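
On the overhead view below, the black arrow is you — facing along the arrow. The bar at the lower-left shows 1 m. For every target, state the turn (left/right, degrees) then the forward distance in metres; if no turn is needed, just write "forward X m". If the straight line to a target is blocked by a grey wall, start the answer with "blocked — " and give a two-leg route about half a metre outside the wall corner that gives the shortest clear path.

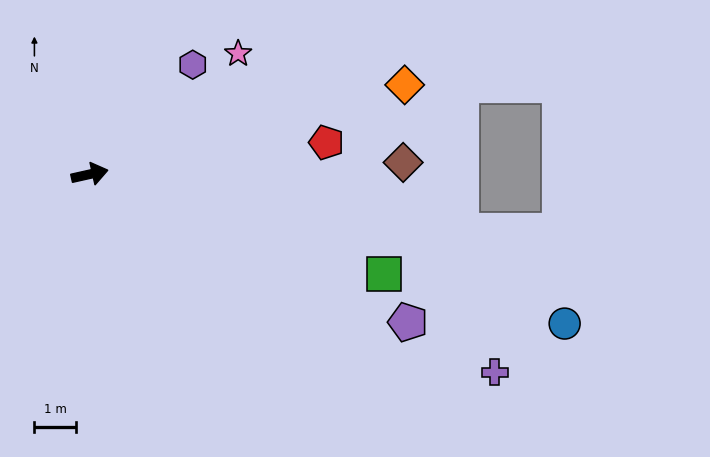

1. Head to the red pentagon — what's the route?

turn right 5°, forward 5.8 m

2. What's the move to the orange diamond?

turn left 3°, forward 7.9 m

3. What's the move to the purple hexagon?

turn left 34°, forward 3.6 m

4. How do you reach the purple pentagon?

turn right 38°, forward 8.5 m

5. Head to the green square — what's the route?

turn right 31°, forward 7.5 m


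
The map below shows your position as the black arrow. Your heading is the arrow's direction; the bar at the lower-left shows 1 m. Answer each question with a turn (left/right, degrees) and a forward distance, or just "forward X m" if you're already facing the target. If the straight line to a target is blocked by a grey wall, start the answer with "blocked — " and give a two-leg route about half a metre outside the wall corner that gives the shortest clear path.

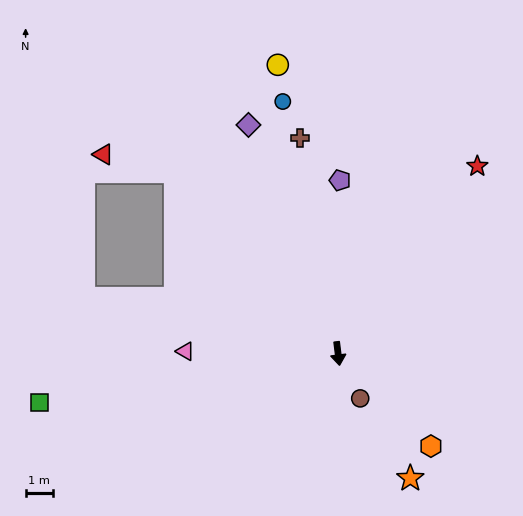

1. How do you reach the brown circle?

turn left 19°, forward 1.8 m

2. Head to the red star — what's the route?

turn left 136°, forward 8.5 m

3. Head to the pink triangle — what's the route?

turn right 98°, forward 5.6 m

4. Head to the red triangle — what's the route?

blocked — turn right 145°, forward 8.9 m, then turn left 34°, forward 2.7 m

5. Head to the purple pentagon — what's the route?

turn left 172°, forward 6.3 m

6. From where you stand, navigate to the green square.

turn right 88°, forward 11.0 m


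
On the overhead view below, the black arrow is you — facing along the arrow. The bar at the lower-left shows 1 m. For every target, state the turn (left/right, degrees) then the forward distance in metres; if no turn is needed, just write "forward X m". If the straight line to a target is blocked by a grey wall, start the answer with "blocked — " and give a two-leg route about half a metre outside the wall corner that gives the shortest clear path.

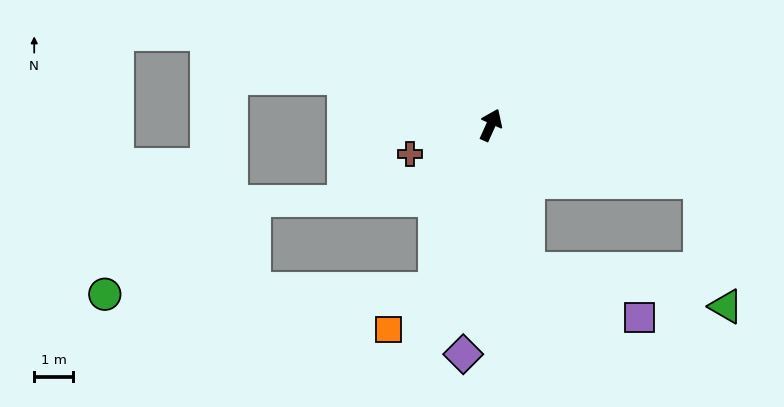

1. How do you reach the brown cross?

turn left 134°, forward 2.2 m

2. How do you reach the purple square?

blocked — turn right 141°, forward 3.8 m, then turn left 52°, forward 3.1 m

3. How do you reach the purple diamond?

turn right 163°, forward 5.9 m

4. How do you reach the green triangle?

blocked — turn right 81°, forward 5.5 m, then turn right 63°, forward 3.2 m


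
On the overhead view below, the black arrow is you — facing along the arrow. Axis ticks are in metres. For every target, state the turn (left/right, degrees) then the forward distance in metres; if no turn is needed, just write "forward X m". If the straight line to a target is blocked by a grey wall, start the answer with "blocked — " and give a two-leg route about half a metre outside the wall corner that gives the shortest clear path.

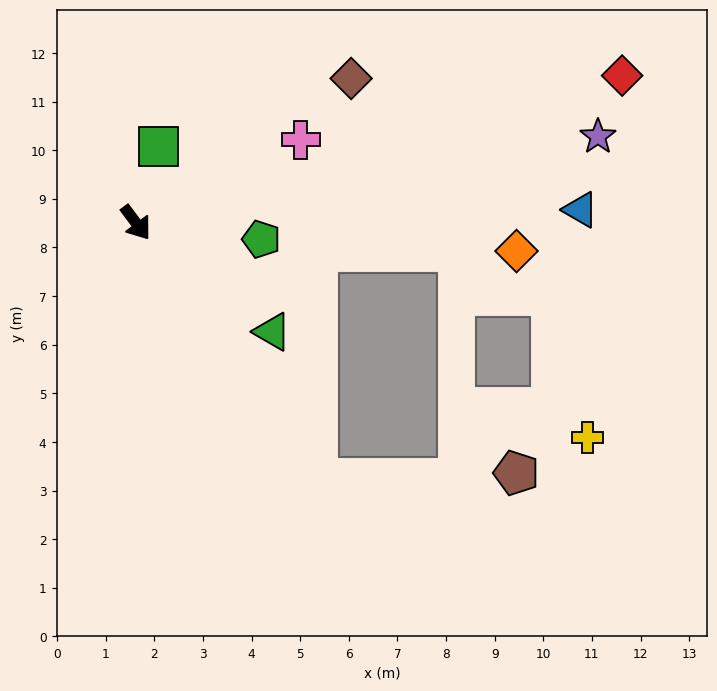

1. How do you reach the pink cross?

turn left 80°, forward 3.8 m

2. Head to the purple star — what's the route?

turn left 64°, forward 9.7 m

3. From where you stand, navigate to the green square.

turn left 127°, forward 1.6 m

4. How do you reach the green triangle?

turn left 15°, forward 3.6 m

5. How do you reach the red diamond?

turn left 70°, forward 10.4 m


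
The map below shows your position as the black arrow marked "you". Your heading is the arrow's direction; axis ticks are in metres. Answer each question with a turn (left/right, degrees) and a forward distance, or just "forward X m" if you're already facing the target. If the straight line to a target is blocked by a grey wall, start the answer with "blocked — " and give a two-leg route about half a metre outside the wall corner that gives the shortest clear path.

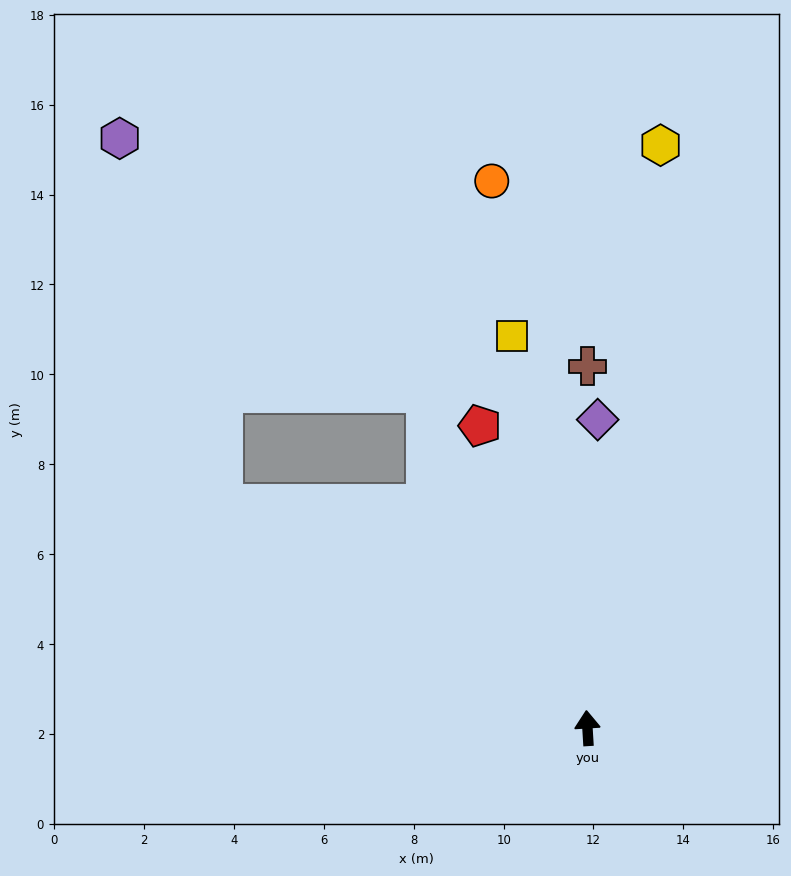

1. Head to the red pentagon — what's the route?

turn left 16°, forward 7.1 m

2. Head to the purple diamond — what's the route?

turn right 5°, forward 6.9 m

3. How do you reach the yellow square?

turn left 7°, forward 8.9 m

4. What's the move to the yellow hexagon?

turn right 11°, forward 13.1 m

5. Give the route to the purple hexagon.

blocked — turn left 22°, forward 8.3 m, then turn left 25°, forward 8.9 m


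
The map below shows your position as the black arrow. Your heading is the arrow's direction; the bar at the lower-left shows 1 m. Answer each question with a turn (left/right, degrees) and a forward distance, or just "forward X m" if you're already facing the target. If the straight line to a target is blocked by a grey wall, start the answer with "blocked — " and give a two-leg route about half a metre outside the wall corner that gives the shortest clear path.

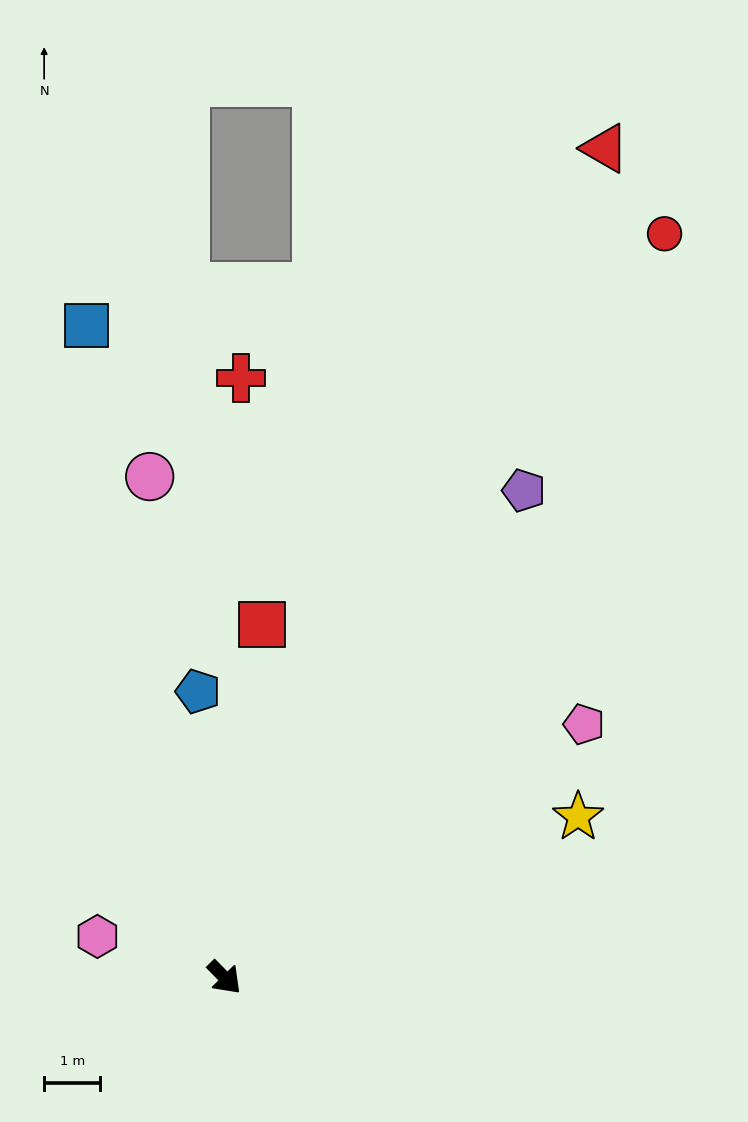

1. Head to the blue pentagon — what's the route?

turn left 141°, forward 5.1 m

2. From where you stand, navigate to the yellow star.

turn left 70°, forward 6.9 m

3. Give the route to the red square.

turn left 129°, forward 6.3 m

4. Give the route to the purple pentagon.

turn left 104°, forward 10.2 m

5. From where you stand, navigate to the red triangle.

turn left 111°, forward 16.2 m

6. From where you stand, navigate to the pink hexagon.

turn right 152°, forward 2.4 m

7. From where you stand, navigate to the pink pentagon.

turn left 81°, forward 7.8 m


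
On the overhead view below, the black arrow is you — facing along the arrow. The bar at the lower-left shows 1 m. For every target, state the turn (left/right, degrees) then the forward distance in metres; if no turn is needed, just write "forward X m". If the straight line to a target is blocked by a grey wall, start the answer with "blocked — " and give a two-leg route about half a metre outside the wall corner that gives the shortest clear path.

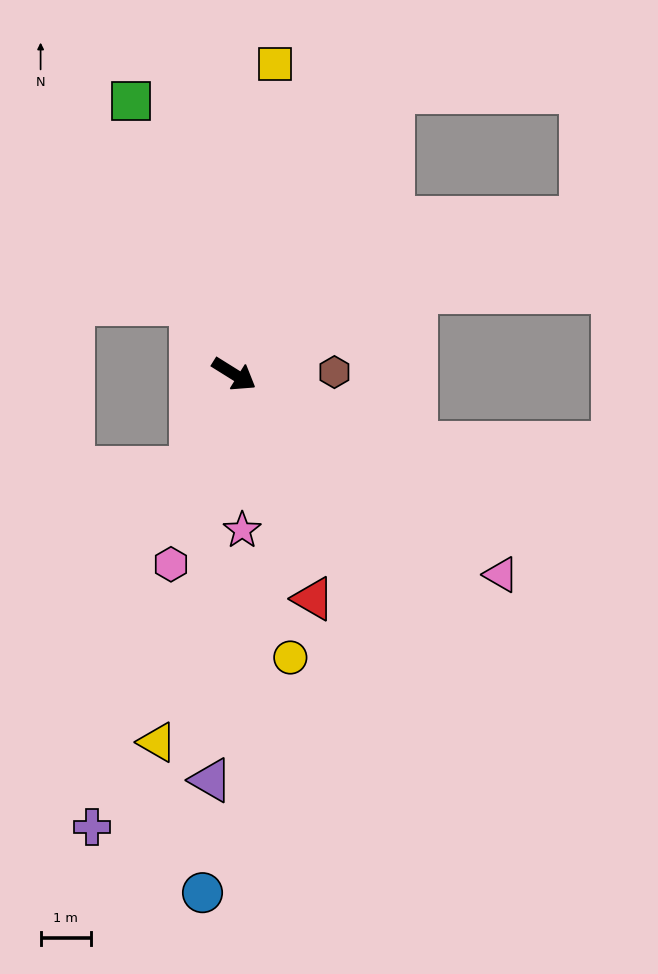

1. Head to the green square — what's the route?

turn left 143°, forward 5.8 m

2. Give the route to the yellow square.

turn left 114°, forward 6.2 m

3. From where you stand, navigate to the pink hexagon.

turn right 76°, forward 4.0 m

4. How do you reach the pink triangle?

turn right 5°, forward 6.6 m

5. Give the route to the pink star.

turn right 55°, forward 3.1 m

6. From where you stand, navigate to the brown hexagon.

turn left 33°, forward 2.0 m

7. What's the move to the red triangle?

turn right 39°, forward 4.7 m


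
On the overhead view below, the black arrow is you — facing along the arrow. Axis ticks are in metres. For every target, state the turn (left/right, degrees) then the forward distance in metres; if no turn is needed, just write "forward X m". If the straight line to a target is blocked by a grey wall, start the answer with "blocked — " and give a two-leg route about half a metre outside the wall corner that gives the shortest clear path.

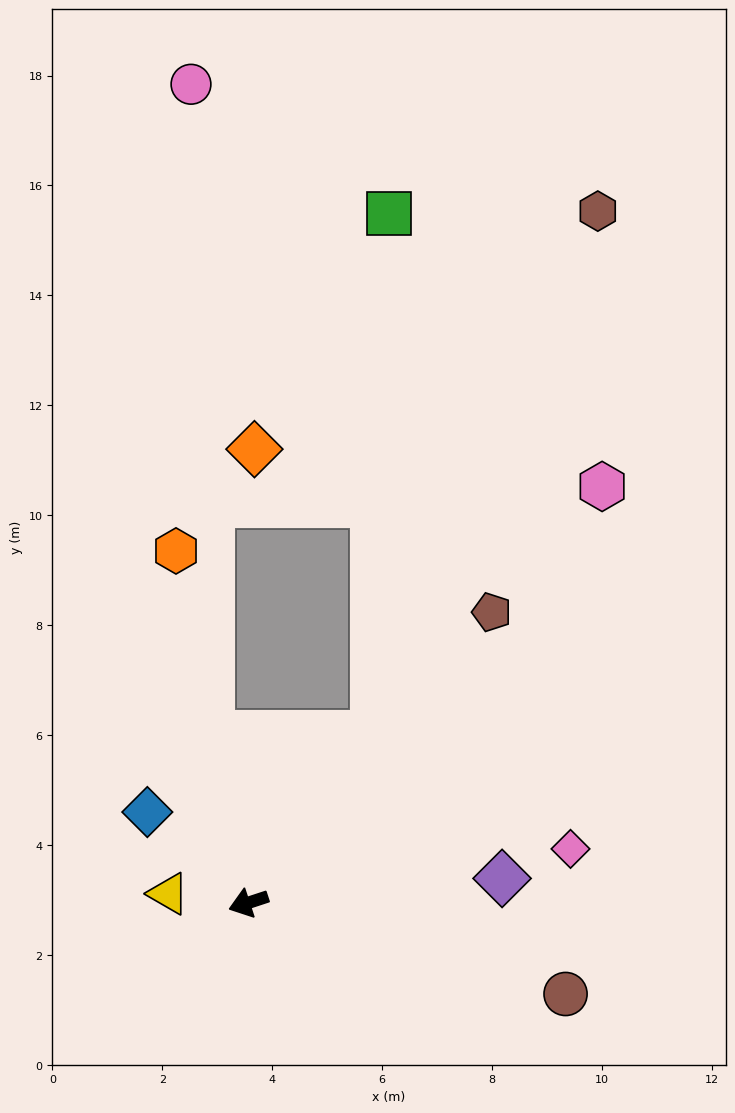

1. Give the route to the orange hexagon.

turn right 97°, forward 6.5 m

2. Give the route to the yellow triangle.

turn right 25°, forward 1.5 m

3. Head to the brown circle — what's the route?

turn left 146°, forward 6.0 m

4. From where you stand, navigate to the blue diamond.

turn right 60°, forward 2.5 m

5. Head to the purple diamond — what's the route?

turn left 167°, forward 4.6 m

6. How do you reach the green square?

blocked — turn right 145°, forward 3.8 m, then turn left 35°, forward 9.5 m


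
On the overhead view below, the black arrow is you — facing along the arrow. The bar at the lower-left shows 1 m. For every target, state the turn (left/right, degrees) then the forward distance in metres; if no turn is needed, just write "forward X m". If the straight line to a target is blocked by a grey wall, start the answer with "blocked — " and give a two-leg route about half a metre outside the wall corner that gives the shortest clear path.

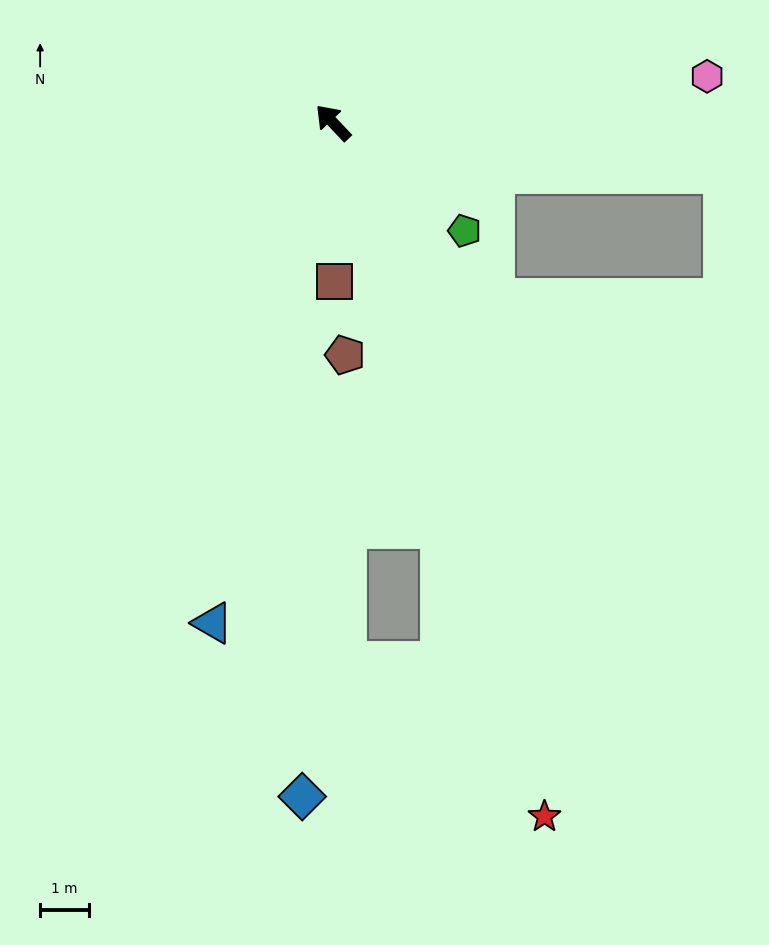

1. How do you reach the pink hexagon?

turn right 126°, forward 7.8 m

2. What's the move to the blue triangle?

turn left 123°, forward 10.6 m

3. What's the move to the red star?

turn left 154°, forward 14.9 m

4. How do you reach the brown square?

turn left 137°, forward 3.3 m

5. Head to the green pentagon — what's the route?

turn right 173°, forward 3.5 m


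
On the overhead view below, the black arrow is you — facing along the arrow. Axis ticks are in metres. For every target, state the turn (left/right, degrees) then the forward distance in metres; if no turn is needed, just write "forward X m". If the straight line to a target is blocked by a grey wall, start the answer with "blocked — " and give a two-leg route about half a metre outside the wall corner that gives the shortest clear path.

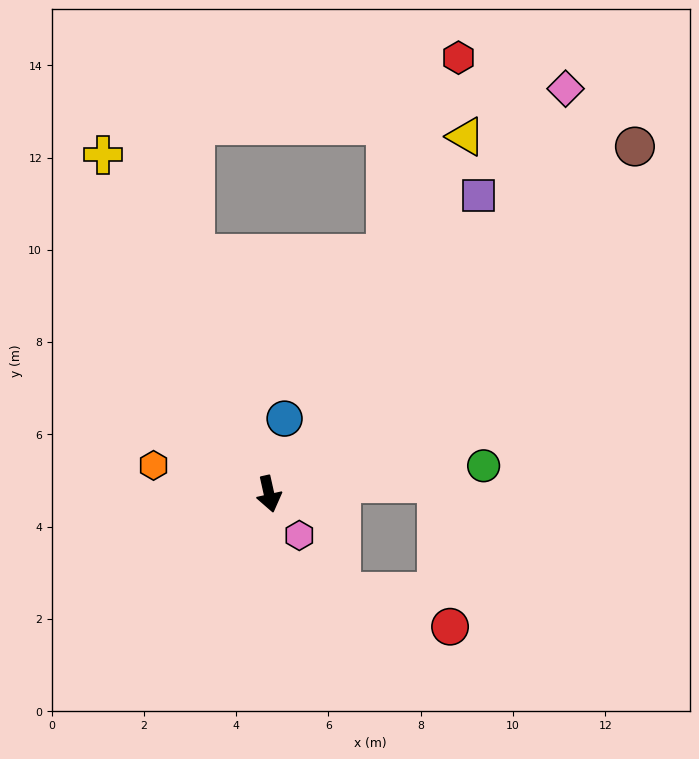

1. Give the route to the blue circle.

turn left 156°, forward 1.7 m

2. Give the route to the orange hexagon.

turn right 116°, forward 2.6 m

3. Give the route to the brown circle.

turn left 121°, forward 10.9 m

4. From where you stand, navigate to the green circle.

turn left 85°, forward 4.7 m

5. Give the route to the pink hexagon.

turn left 24°, forward 1.1 m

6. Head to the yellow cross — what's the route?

turn right 167°, forward 8.2 m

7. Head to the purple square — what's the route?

turn left 132°, forward 7.9 m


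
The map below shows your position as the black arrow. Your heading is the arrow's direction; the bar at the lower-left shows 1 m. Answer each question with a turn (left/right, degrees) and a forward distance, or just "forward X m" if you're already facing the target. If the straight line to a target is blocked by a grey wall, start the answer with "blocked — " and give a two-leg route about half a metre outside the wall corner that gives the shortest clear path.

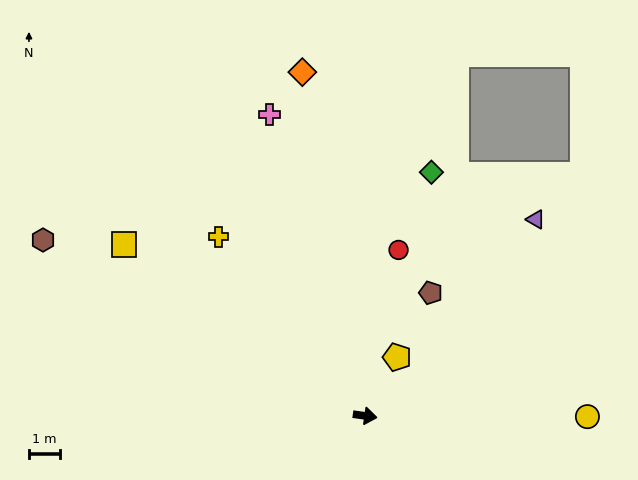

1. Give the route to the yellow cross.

turn left 137°, forward 7.4 m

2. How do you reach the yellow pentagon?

turn left 70°, forward 2.1 m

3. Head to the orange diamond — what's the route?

turn left 108°, forward 11.2 m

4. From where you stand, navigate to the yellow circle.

turn left 8°, forward 7.1 m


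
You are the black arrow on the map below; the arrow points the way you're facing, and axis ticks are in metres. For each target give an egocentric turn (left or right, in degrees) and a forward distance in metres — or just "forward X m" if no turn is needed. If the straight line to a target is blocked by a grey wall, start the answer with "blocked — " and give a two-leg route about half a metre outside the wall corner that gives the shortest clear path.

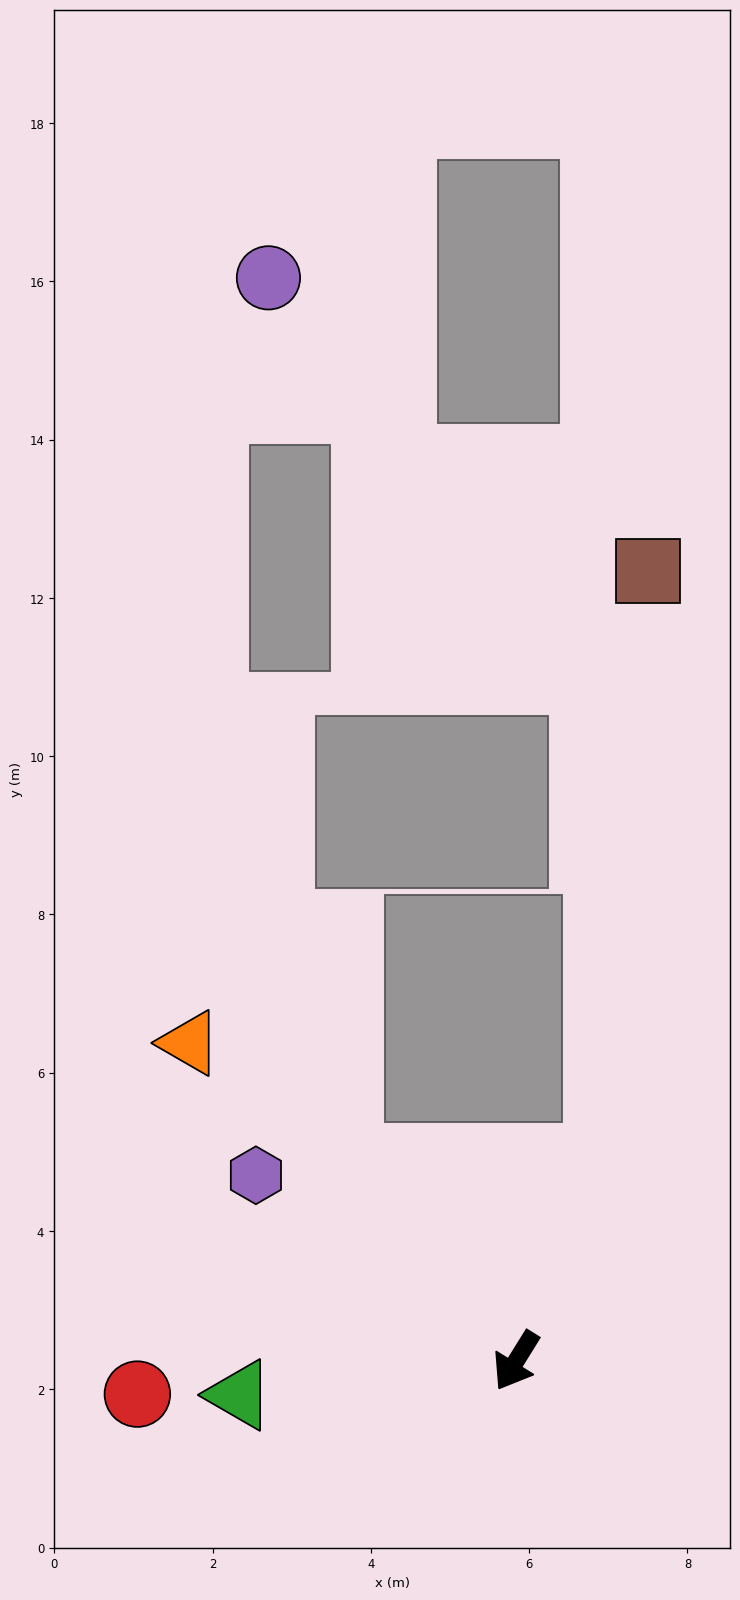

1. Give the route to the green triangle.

turn right 51°, forward 3.5 m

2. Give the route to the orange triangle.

turn right 102°, forward 5.8 m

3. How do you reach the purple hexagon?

turn right 94°, forward 4.0 m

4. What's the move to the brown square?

blocked — turn right 170°, forward 2.8 m, then turn left 17°, forward 7.4 m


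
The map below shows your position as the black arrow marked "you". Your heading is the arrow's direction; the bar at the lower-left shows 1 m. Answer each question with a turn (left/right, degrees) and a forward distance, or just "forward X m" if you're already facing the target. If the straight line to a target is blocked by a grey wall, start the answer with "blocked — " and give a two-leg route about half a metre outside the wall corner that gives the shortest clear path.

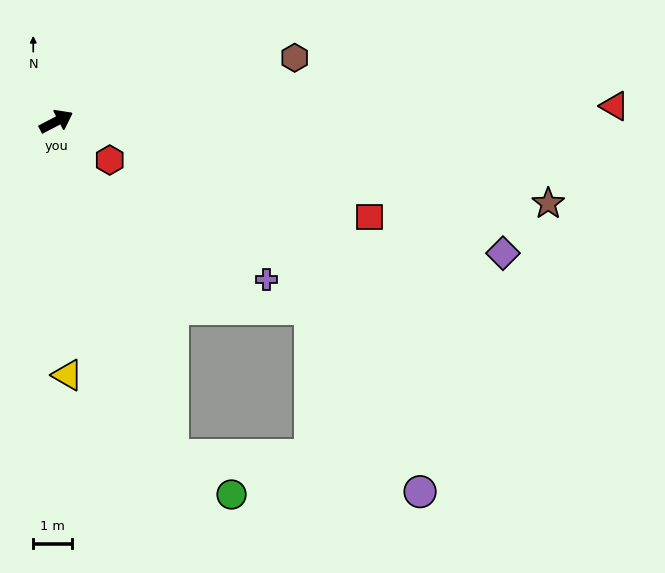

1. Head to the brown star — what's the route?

turn right 37°, forward 13.0 m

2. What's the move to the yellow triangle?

turn right 115°, forward 6.6 m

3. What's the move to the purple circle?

blocked — turn right 98°, forward 9.2 m, then turn left 62°, forward 6.5 m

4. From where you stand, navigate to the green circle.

blocked — turn right 98°, forward 9.2 m, then turn left 37°, forward 1.9 m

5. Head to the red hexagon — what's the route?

turn right 63°, forward 1.7 m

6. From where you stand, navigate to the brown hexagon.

turn right 13°, forward 6.4 m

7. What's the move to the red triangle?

turn right 26°, forward 14.6 m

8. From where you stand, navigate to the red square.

turn right 44°, forward 8.6 m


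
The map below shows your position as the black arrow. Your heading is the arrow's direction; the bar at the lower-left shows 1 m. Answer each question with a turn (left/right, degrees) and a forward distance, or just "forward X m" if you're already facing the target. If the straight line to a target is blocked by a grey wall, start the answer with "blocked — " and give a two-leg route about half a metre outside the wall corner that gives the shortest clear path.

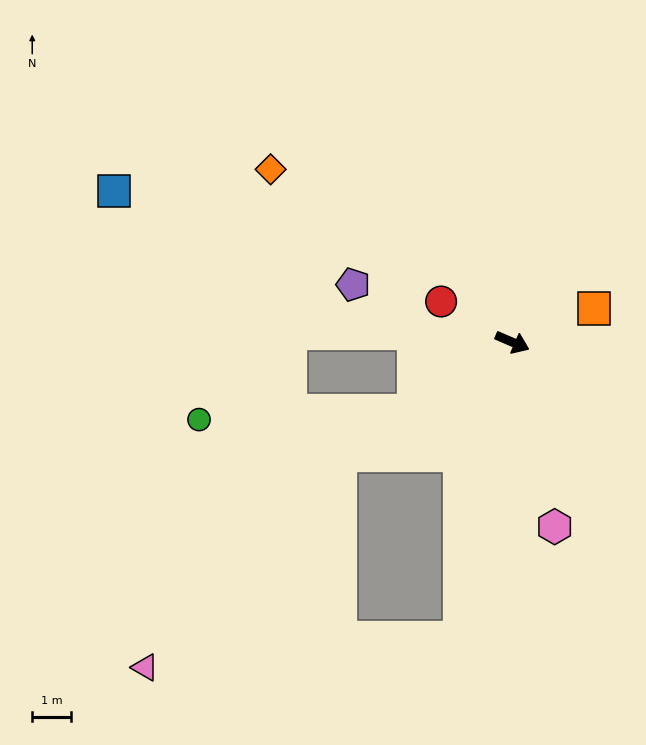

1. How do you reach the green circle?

blocked — turn right 122°, forward 3.1 m, then turn right 32°, forward 5.6 m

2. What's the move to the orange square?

turn left 46°, forward 2.3 m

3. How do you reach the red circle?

turn left 174°, forward 2.1 m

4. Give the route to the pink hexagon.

turn right 54°, forward 4.9 m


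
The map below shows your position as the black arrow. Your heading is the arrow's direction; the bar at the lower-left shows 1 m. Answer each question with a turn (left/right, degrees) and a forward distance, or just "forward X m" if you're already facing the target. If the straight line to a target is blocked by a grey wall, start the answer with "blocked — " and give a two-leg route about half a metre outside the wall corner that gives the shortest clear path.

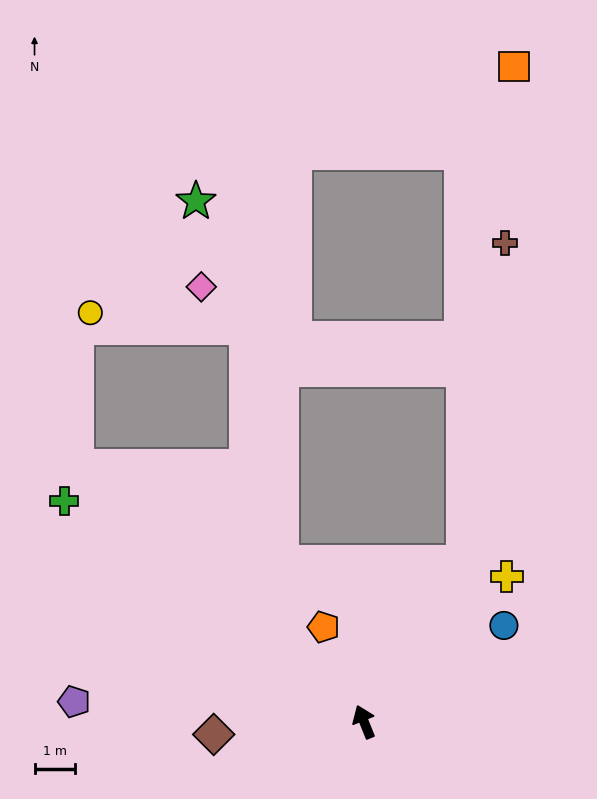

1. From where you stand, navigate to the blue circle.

turn right 77°, forward 4.2 m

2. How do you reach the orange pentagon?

forward 2.5 m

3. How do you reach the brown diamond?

turn left 73°, forward 3.7 m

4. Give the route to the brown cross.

blocked — turn right 54°, forward 4.6 m, then turn left 25°, forward 7.9 m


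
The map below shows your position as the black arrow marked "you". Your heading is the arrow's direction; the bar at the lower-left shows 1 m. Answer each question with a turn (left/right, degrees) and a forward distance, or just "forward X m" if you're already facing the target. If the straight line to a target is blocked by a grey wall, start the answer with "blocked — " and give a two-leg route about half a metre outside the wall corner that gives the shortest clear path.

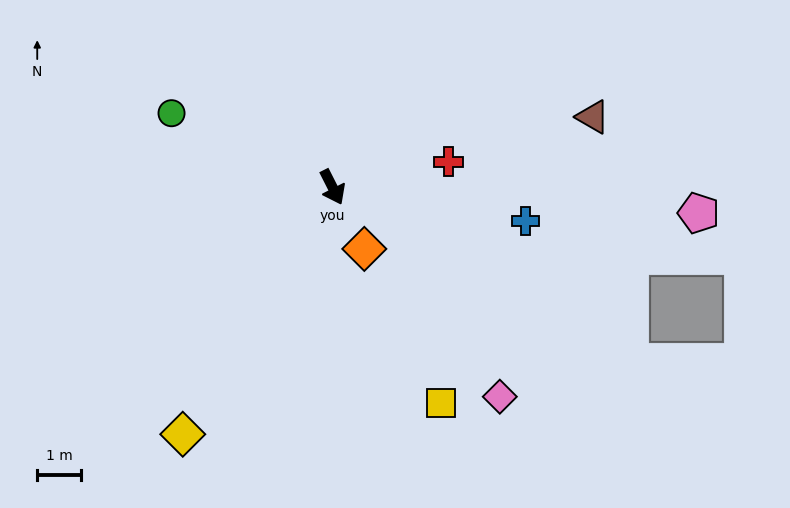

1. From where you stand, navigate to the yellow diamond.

turn right 58°, forward 6.6 m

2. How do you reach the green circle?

turn right 142°, forward 4.1 m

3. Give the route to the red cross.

turn left 75°, forward 2.7 m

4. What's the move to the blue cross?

turn left 53°, forward 4.5 m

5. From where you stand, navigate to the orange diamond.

forward 1.6 m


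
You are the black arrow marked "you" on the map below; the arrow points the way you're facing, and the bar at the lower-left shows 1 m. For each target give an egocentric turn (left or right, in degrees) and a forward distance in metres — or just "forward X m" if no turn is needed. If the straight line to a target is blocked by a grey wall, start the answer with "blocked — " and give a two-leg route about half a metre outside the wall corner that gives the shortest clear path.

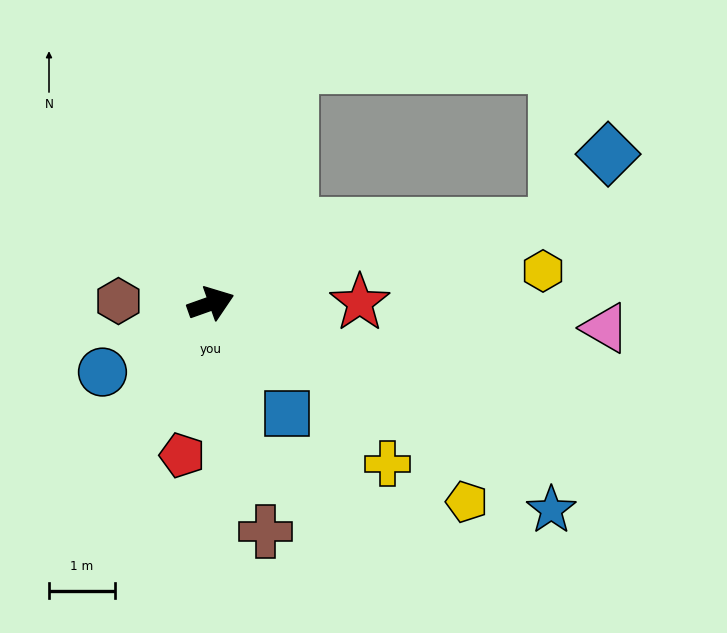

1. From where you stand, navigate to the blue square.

turn right 75°, forward 2.0 m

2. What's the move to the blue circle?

turn right 167°, forward 2.0 m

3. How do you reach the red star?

turn right 19°, forward 2.3 m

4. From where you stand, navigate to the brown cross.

turn right 96°, forward 3.6 m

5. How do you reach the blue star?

turn right 51°, forward 6.1 m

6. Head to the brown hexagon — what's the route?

turn left 159°, forward 1.4 m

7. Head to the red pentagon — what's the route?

turn right 120°, forward 2.4 m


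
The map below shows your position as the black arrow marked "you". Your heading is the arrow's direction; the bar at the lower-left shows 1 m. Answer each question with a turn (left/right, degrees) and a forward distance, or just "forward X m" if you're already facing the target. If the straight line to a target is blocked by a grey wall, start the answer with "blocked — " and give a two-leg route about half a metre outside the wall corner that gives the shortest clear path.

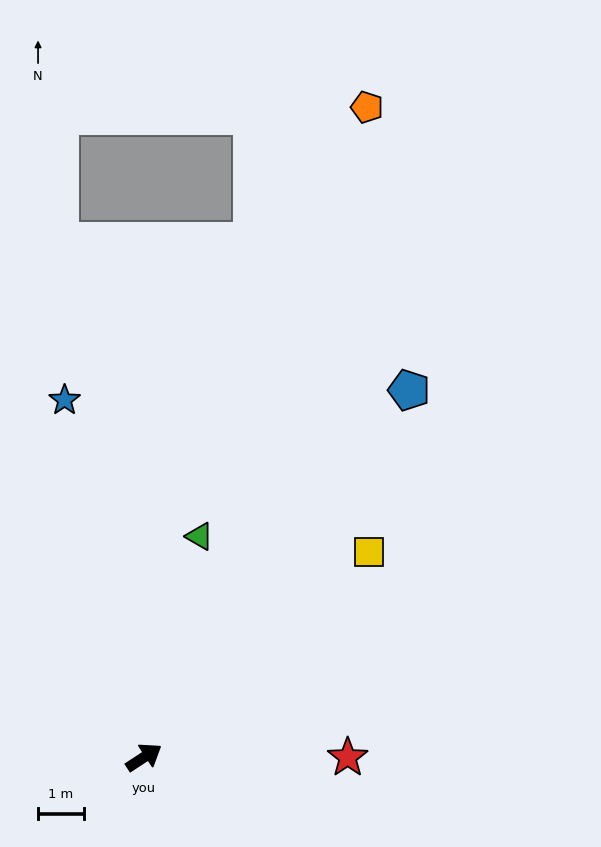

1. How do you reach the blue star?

turn left 69°, forward 7.9 m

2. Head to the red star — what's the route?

turn right 33°, forward 4.4 m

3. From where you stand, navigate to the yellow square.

turn left 9°, forward 6.6 m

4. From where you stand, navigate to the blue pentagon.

turn left 21°, forward 9.8 m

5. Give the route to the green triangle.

turn left 43°, forward 4.9 m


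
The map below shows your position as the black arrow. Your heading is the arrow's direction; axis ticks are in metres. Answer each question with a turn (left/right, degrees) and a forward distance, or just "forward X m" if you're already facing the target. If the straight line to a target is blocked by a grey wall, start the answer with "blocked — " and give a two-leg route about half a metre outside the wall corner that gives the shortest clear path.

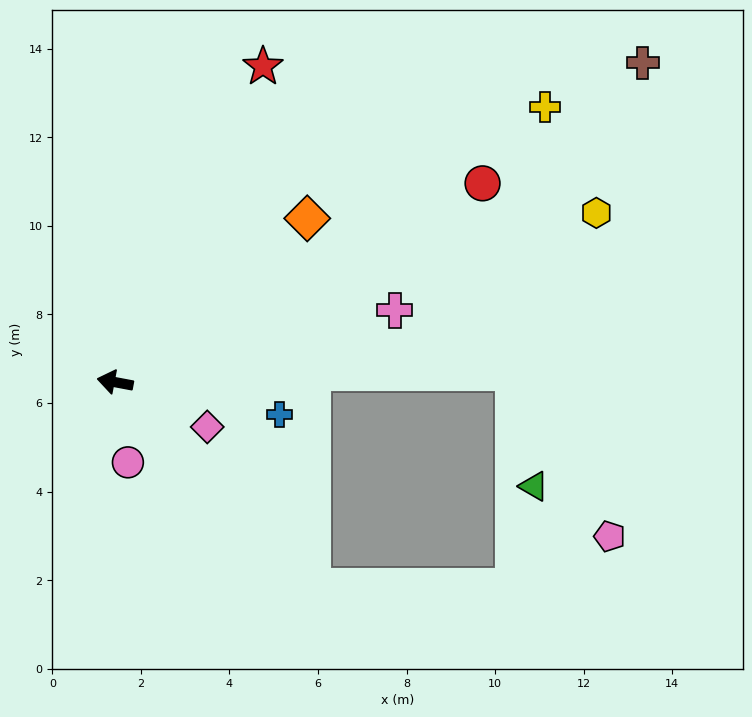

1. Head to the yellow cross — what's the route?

turn right 137°, forward 11.5 m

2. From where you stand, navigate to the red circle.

turn right 141°, forward 9.4 m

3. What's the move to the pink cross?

turn right 155°, forward 6.5 m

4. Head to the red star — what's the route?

turn right 104°, forward 7.9 m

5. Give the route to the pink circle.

turn left 110°, forward 1.8 m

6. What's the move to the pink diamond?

turn left 165°, forward 2.3 m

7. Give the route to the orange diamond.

turn right 129°, forward 5.7 m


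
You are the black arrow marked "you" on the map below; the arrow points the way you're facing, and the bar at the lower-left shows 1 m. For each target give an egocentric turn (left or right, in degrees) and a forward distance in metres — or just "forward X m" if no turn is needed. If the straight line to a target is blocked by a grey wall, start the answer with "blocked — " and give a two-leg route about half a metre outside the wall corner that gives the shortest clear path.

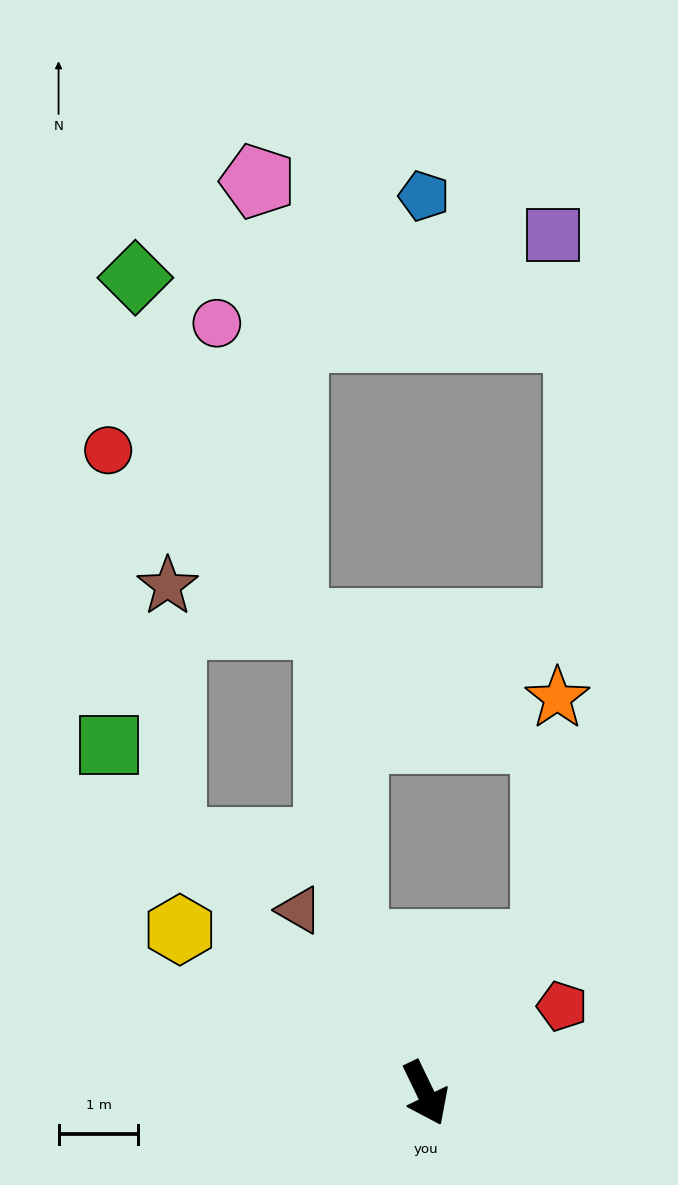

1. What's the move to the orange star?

blocked — turn left 115°, forward 2.4 m, then turn left 36°, forward 3.1 m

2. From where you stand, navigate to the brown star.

blocked — turn right 161°, forward 4.5 m, then turn right 44°, forward 3.2 m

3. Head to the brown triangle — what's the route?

turn right 171°, forward 2.8 m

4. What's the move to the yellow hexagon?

turn right 149°, forward 3.7 m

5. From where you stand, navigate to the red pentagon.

turn left 97°, forward 2.0 m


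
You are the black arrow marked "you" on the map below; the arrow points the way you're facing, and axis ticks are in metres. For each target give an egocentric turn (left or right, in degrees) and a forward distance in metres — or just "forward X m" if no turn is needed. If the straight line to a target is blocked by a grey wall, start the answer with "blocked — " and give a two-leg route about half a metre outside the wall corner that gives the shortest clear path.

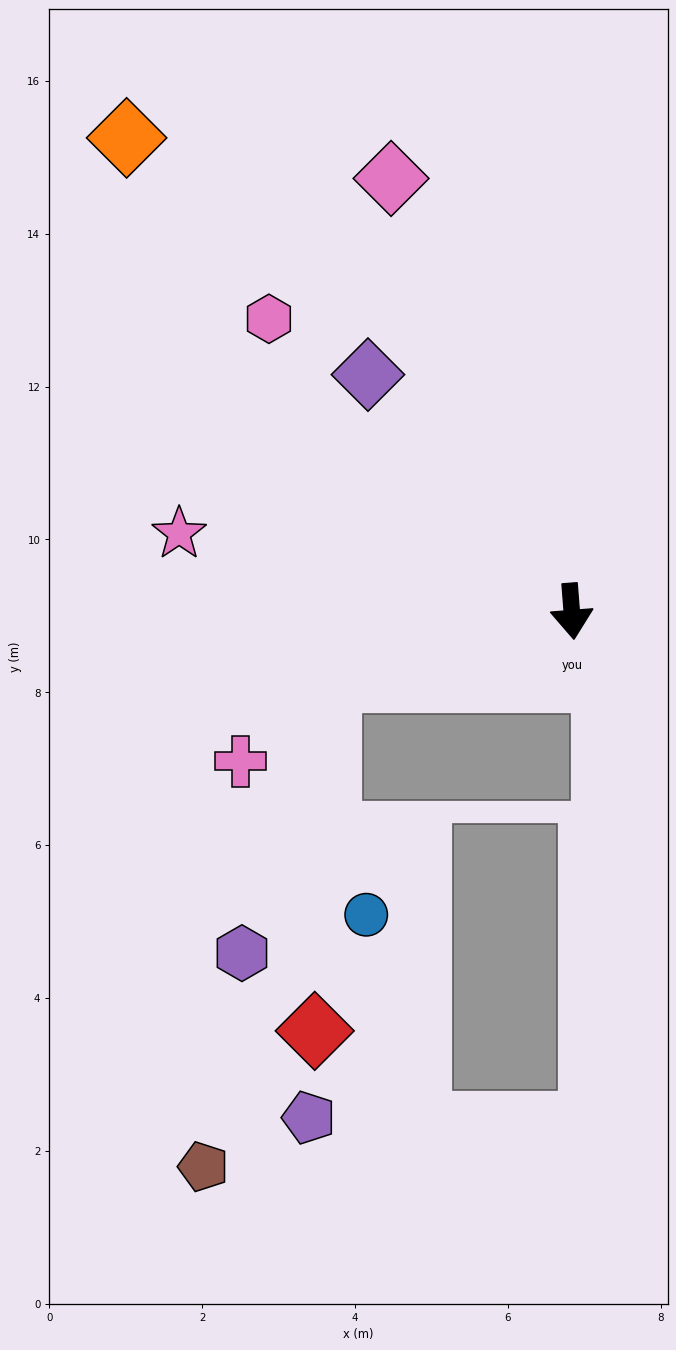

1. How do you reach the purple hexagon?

blocked — turn right 79°, forward 3.3 m, then turn left 57°, forward 3.8 m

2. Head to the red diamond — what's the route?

blocked — turn right 79°, forward 3.3 m, then turn left 72°, forward 4.6 m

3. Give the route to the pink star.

turn right 106°, forward 5.2 m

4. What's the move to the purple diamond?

turn right 144°, forward 4.1 m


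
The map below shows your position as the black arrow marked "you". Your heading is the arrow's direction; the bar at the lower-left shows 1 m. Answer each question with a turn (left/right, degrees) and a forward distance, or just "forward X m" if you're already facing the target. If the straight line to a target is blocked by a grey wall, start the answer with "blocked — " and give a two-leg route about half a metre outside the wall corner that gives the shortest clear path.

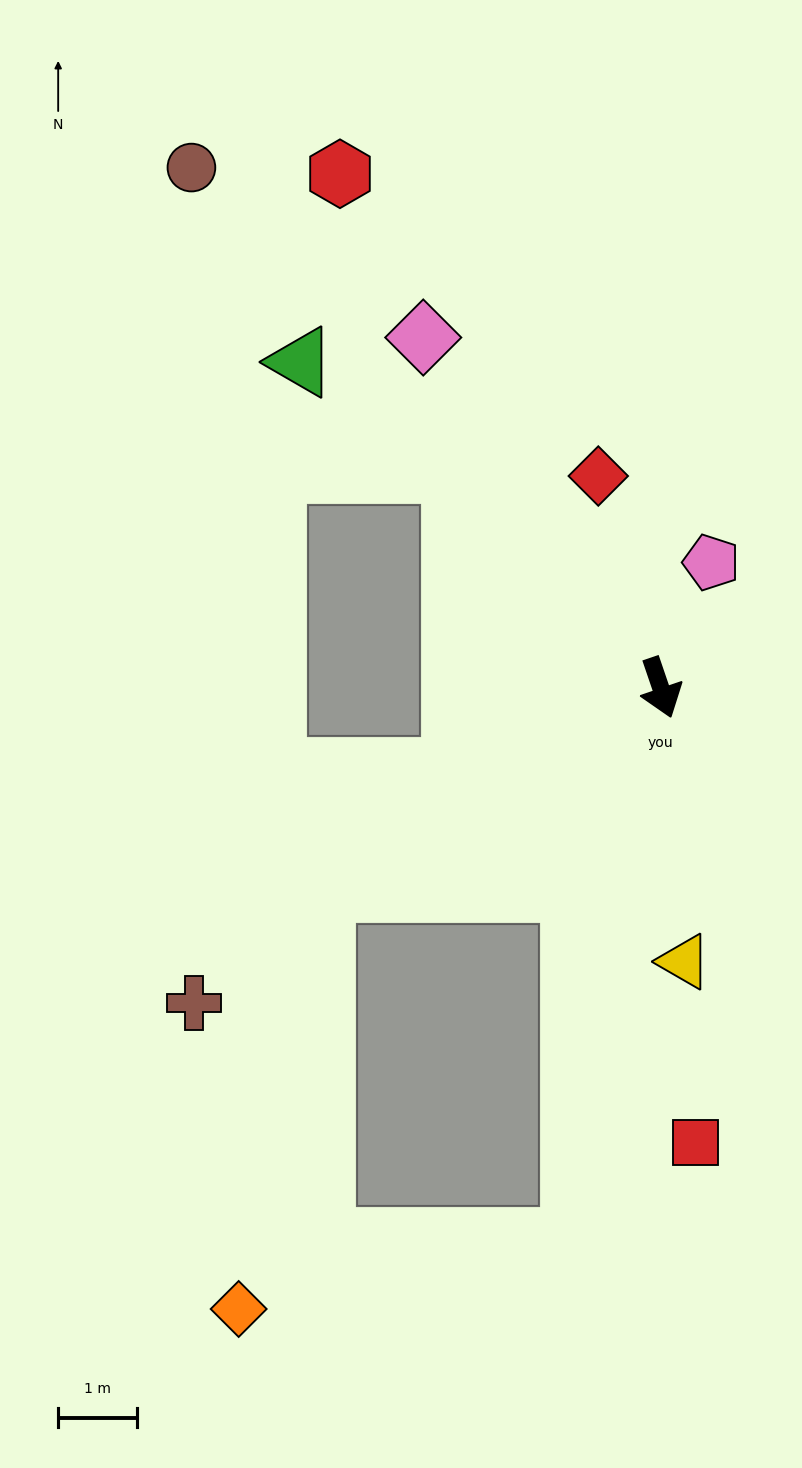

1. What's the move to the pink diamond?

turn right 165°, forward 5.4 m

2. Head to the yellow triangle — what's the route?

turn right 14°, forward 3.5 m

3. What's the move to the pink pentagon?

turn left 139°, forward 1.7 m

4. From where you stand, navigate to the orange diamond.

blocked — turn right 78°, forward 5.0 m, then turn left 48°, forward 5.5 m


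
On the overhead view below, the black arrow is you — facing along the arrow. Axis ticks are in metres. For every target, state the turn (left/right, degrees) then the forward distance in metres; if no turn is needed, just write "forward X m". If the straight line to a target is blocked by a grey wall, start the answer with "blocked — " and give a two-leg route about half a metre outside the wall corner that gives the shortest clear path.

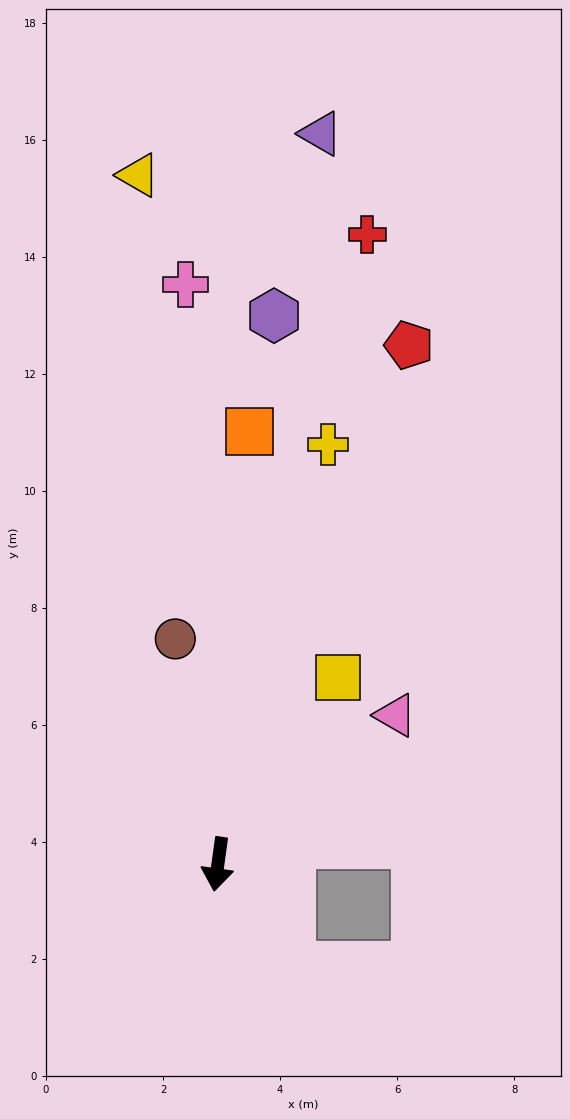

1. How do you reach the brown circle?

turn right 161°, forward 3.9 m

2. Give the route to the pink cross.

turn right 169°, forward 9.9 m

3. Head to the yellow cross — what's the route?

turn left 173°, forward 7.4 m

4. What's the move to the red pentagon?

turn left 168°, forward 9.5 m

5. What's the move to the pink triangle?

turn left 138°, forward 4.0 m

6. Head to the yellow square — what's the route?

turn left 155°, forward 3.8 m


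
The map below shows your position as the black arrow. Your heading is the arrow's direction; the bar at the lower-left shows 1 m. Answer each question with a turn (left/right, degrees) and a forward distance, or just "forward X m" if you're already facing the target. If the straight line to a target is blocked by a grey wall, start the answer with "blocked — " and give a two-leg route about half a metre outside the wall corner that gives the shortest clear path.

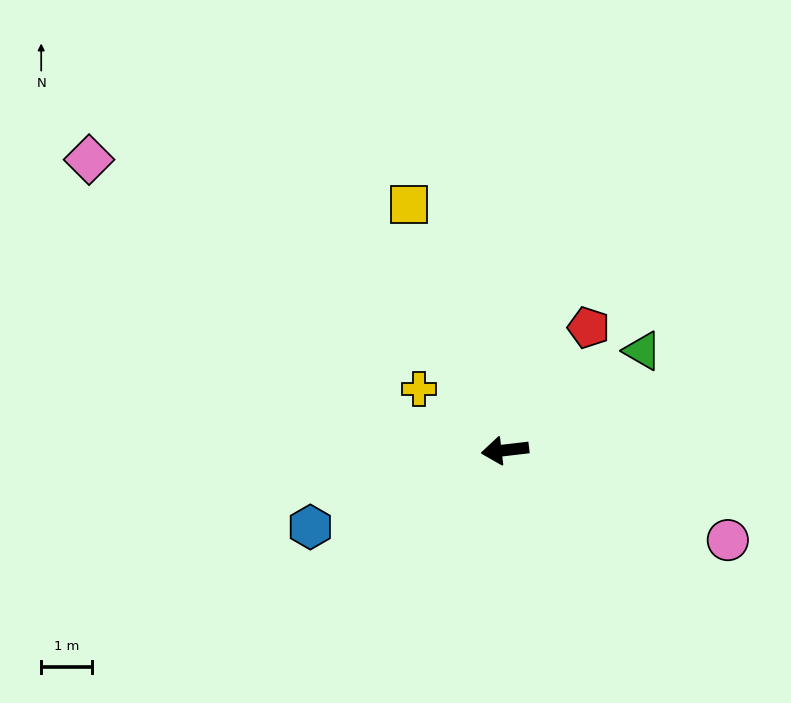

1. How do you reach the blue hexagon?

turn left 15°, forward 4.1 m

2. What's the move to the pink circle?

turn left 151°, forward 4.7 m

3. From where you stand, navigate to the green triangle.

turn right 151°, forward 3.3 m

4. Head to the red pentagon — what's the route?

turn right 131°, forward 2.9 m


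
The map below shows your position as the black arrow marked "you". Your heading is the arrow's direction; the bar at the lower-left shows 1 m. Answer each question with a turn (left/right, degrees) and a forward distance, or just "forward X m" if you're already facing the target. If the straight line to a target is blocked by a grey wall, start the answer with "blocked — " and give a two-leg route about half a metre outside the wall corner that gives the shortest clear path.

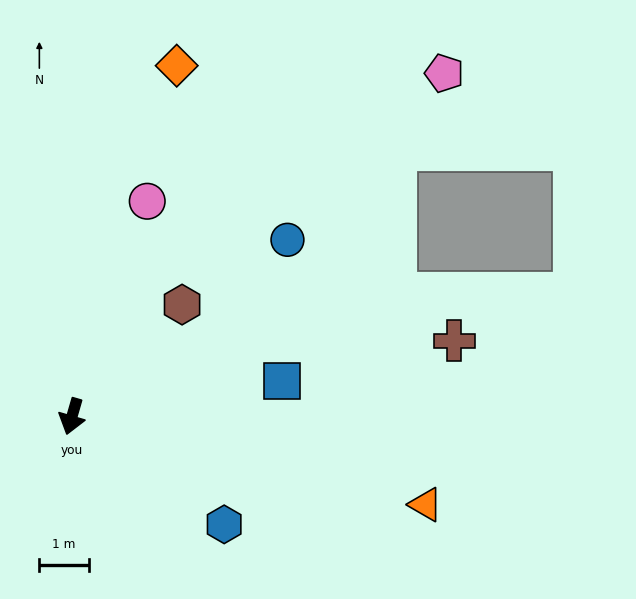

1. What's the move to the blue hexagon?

turn left 71°, forward 3.8 m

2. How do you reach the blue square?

turn left 116°, forward 4.3 m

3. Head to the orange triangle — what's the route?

turn left 92°, forward 7.4 m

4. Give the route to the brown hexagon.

turn left 152°, forward 3.2 m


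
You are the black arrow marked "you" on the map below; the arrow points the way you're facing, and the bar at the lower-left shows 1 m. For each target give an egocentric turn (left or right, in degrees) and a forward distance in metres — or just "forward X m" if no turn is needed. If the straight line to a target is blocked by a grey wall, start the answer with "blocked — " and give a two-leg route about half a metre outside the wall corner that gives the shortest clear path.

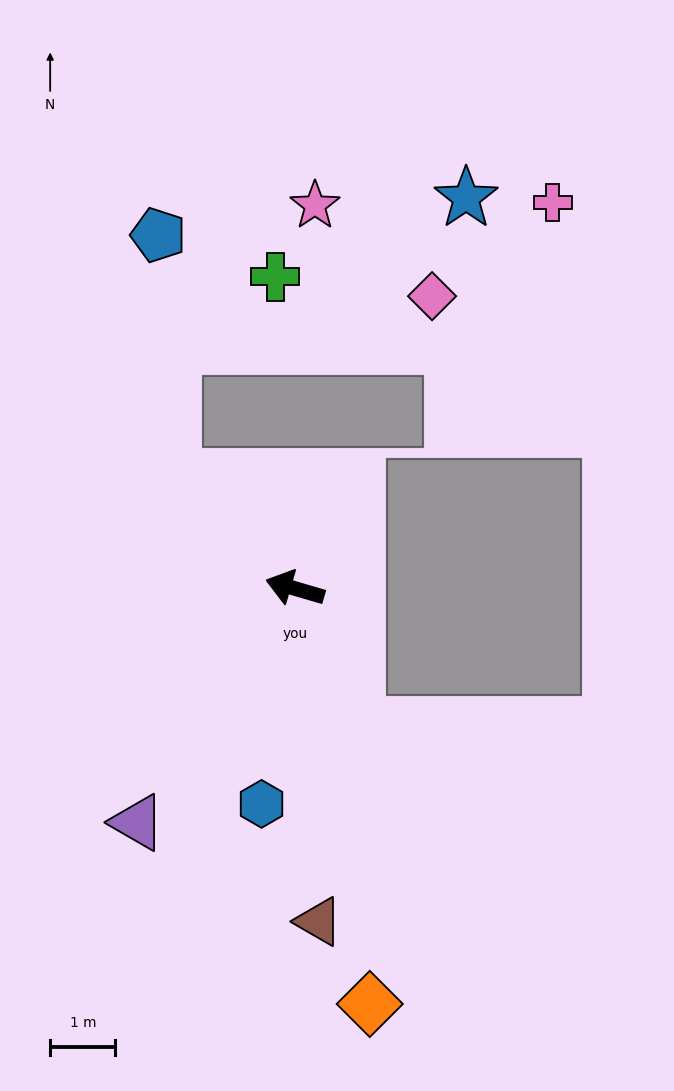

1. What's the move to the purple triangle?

turn left 72°, forward 4.3 m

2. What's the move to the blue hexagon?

turn left 97°, forward 3.3 m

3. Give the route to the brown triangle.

turn left 110°, forward 5.1 m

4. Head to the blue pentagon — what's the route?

blocked — turn right 26°, forward 2.5 m, then turn right 44°, forward 3.7 m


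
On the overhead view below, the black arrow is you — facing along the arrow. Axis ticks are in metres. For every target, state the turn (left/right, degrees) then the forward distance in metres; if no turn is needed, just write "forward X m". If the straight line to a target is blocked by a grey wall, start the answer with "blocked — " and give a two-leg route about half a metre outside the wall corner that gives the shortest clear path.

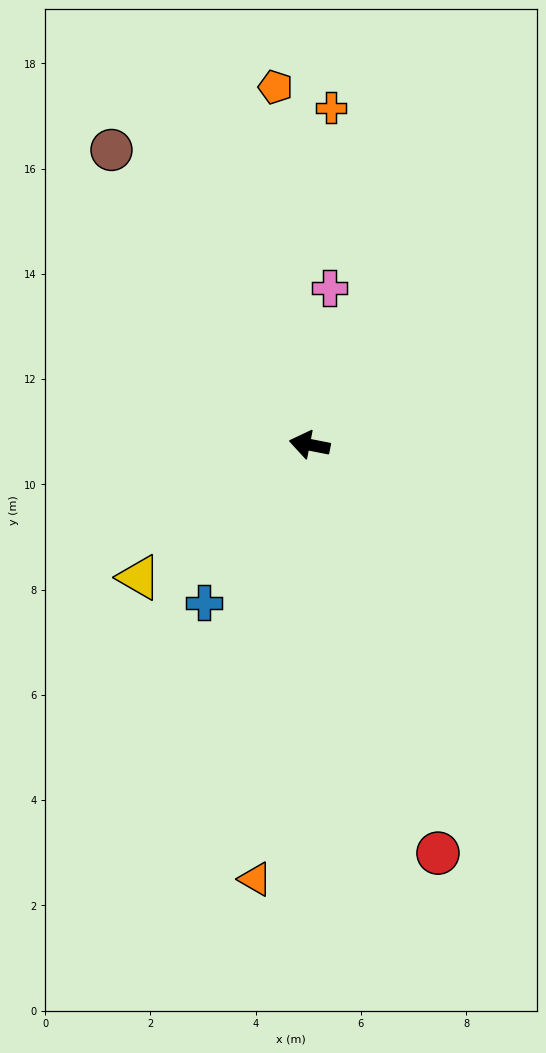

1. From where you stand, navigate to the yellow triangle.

turn left 49°, forward 4.1 m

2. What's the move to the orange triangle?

turn left 94°, forward 8.3 m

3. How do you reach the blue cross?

turn left 67°, forward 3.6 m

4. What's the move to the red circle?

turn left 119°, forward 8.1 m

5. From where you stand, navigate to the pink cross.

turn right 86°, forward 3.0 m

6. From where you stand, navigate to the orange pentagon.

turn right 73°, forward 6.8 m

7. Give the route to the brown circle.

turn right 45°, forward 6.7 m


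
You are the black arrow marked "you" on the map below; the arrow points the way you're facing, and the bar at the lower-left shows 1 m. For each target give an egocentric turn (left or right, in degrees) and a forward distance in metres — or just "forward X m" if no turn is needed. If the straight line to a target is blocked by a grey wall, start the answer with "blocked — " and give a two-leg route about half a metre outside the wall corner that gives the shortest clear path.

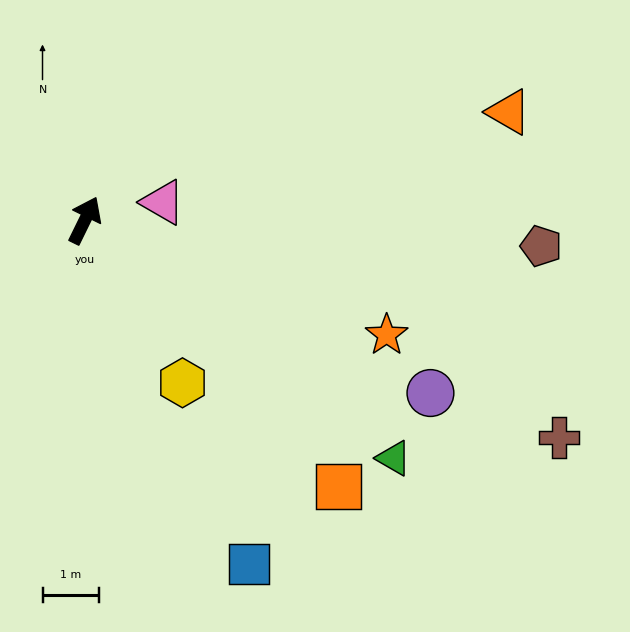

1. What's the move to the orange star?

turn right 85°, forward 5.8 m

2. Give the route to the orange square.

turn right 110°, forward 6.5 m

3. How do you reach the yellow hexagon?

turn right 123°, forward 3.4 m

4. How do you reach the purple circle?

turn right 90°, forward 6.9 m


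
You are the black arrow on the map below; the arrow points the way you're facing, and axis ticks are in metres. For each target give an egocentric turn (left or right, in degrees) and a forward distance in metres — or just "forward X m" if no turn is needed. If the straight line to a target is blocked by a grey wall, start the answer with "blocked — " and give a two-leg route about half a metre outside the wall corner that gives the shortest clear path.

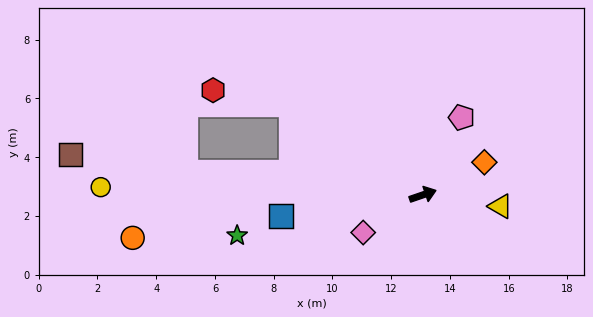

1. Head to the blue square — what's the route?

turn left 170°, forward 4.9 m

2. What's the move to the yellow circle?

turn left 160°, forward 11.0 m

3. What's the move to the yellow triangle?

turn right 27°, forward 2.7 m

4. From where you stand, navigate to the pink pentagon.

turn left 44°, forward 2.9 m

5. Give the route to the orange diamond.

turn left 9°, forward 2.4 m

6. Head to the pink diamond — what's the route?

turn right 167°, forward 2.4 m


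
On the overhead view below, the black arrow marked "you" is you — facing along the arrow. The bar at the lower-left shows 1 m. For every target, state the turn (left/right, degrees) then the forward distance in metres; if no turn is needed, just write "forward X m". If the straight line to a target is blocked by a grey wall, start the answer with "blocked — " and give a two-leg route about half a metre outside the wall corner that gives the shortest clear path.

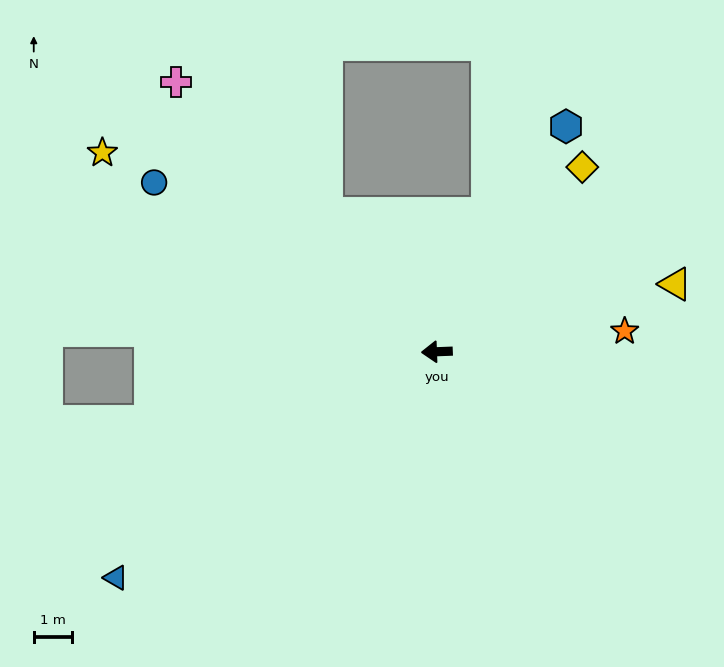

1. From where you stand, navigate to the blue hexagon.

turn right 122°, forward 6.8 m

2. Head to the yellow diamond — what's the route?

turn right 130°, forward 6.1 m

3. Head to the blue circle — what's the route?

turn right 33°, forward 8.6 m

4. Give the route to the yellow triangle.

turn right 166°, forward 6.5 m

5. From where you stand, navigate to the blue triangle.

turn left 33°, forward 10.2 m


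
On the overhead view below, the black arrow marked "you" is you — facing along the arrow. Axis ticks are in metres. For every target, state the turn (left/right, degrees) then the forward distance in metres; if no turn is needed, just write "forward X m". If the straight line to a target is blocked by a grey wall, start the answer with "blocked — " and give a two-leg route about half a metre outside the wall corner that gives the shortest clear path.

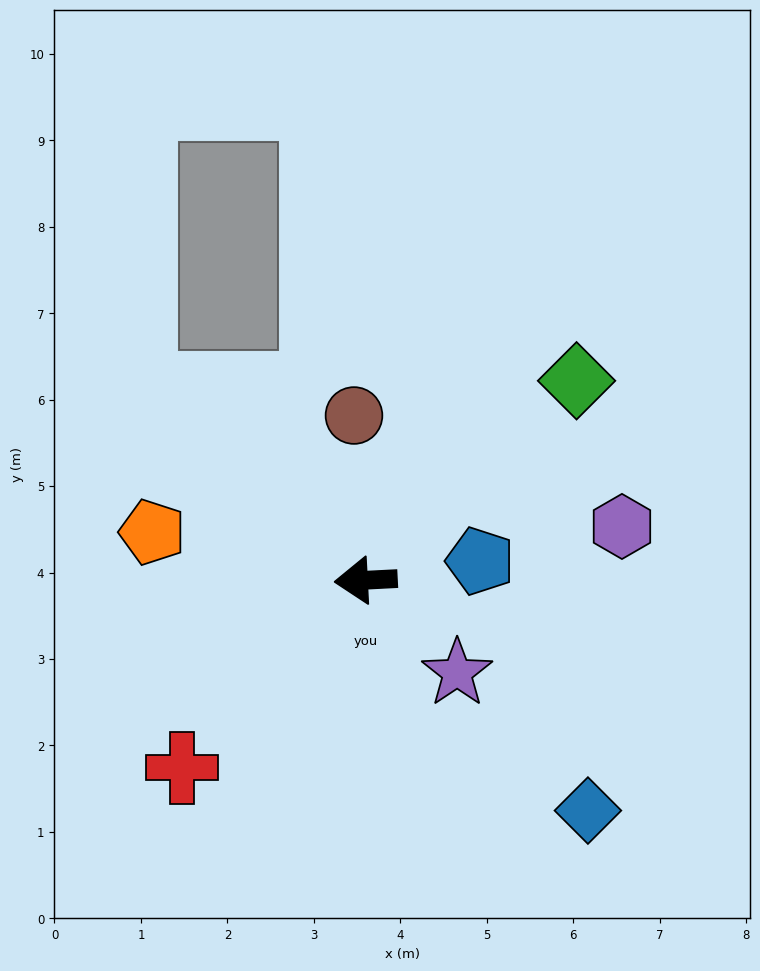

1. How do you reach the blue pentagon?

turn right 173°, forward 1.3 m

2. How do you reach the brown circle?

turn right 89°, forward 1.9 m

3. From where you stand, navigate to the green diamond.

turn right 140°, forward 3.4 m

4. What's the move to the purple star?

turn left 132°, forward 1.5 m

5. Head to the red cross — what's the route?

turn left 43°, forward 3.0 m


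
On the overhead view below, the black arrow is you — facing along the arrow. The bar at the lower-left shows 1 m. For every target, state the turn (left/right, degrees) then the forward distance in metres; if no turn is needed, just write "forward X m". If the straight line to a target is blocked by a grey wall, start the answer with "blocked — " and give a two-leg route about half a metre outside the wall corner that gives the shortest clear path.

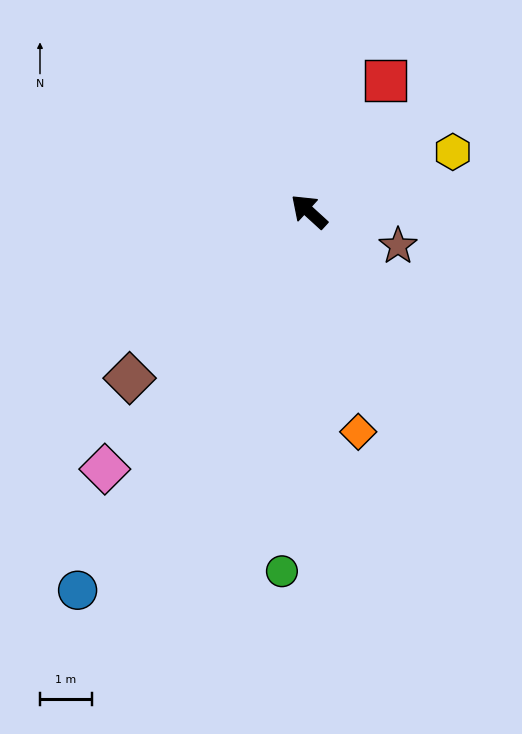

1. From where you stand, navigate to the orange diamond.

turn left 145°, forward 4.3 m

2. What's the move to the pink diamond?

turn left 94°, forward 6.3 m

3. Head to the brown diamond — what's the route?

turn left 85°, forward 4.7 m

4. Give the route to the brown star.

turn right 159°, forward 1.8 m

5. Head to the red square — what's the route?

turn right 78°, forward 2.9 m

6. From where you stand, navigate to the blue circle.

turn left 101°, forward 8.5 m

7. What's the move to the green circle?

turn left 128°, forward 6.9 m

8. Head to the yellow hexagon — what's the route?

turn right 115°, forward 3.0 m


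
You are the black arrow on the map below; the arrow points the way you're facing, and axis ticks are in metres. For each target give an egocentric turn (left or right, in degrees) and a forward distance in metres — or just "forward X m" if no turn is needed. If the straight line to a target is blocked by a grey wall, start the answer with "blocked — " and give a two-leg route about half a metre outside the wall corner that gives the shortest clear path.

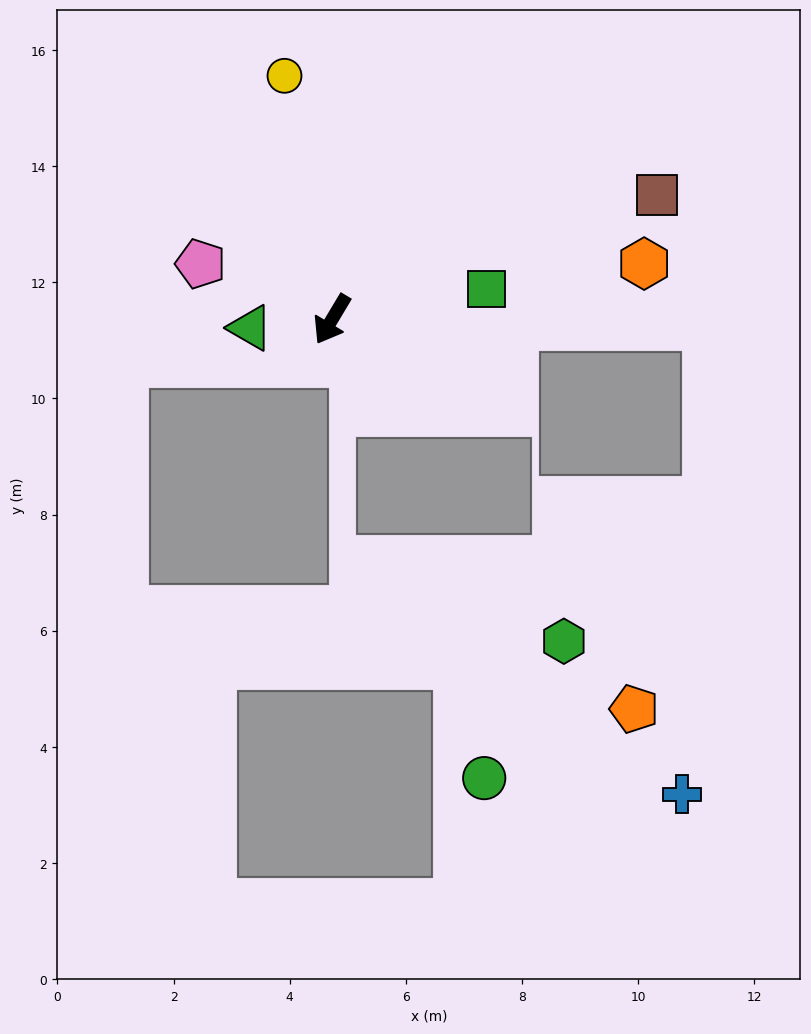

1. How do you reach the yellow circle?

turn right 138°, forward 4.3 m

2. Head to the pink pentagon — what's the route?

turn right 82°, forward 2.5 m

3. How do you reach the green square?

turn left 132°, forward 2.7 m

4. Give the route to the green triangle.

turn right 53°, forward 1.4 m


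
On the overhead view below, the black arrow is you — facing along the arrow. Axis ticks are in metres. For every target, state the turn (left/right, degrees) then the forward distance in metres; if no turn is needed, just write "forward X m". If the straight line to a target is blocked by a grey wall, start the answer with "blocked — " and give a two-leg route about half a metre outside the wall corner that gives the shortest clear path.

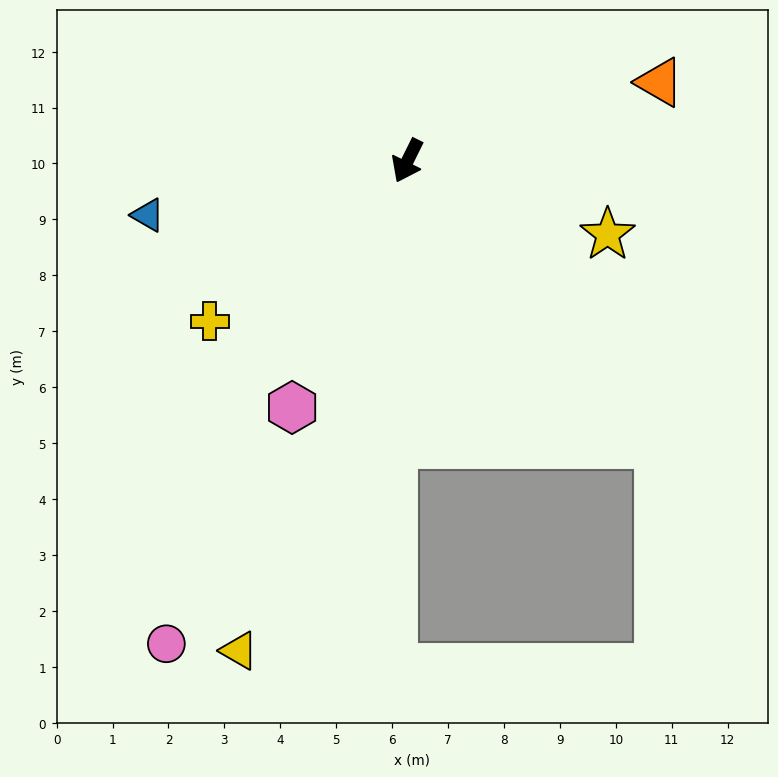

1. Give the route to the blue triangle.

turn right 52°, forward 4.7 m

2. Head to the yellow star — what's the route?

turn left 96°, forward 3.8 m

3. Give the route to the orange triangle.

turn left 134°, forward 4.7 m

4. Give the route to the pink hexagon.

forward 4.9 m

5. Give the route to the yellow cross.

turn right 25°, forward 4.6 m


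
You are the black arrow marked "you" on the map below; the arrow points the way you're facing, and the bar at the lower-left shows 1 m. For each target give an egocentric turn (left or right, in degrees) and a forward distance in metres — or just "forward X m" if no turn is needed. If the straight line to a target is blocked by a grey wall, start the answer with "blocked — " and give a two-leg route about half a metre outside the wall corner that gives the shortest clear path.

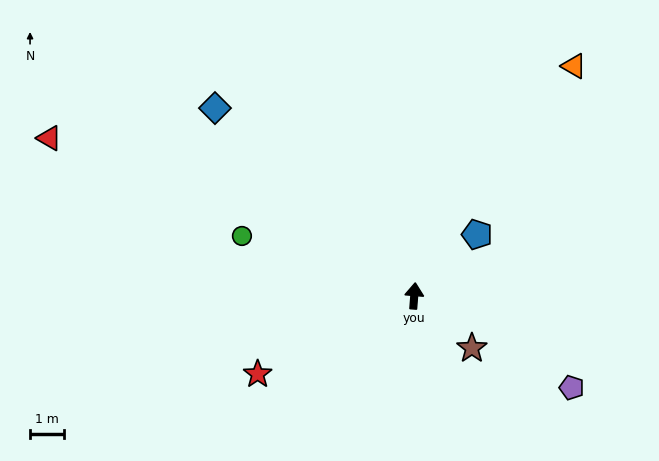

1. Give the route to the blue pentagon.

turn right 41°, forward 2.6 m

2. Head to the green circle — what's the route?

turn left 75°, forward 5.4 m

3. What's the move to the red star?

turn left 121°, forward 5.2 m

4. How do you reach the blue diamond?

turn left 51°, forward 8.2 m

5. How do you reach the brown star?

turn right 128°, forward 2.3 m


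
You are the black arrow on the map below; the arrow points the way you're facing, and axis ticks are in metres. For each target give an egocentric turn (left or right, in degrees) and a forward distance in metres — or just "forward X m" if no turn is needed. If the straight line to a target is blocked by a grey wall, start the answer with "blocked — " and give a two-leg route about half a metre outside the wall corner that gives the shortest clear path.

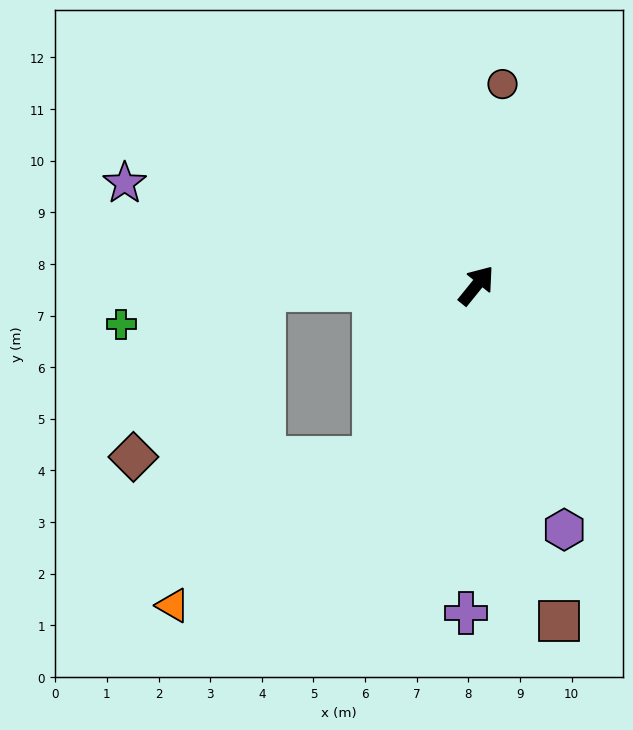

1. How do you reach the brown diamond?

blocked — turn left 130°, forward 4.1 m, then turn left 51°, forward 4.1 m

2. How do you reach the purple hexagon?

turn right 121°, forward 5.0 m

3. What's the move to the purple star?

turn left 113°, forward 7.1 m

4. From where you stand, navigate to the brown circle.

turn left 32°, forward 3.9 m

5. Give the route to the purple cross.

turn right 143°, forward 6.3 m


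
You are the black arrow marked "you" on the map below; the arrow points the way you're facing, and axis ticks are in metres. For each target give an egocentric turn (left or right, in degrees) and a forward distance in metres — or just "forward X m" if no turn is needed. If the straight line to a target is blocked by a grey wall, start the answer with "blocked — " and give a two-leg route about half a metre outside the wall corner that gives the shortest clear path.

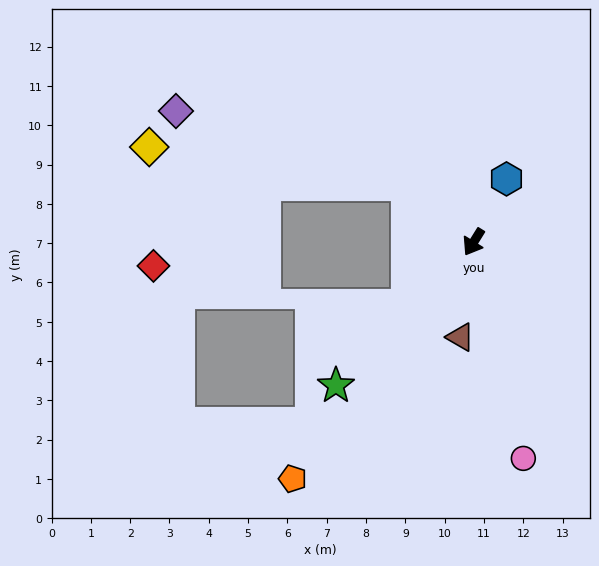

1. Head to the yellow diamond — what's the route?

blocked — turn right 100°, forward 2.2 m, then turn left 34°, forward 6.7 m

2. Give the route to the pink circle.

turn left 45°, forward 5.6 m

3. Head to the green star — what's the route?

turn right 12°, forward 5.1 m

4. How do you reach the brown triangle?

turn left 24°, forward 2.4 m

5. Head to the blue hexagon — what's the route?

turn right 176°, forward 1.8 m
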